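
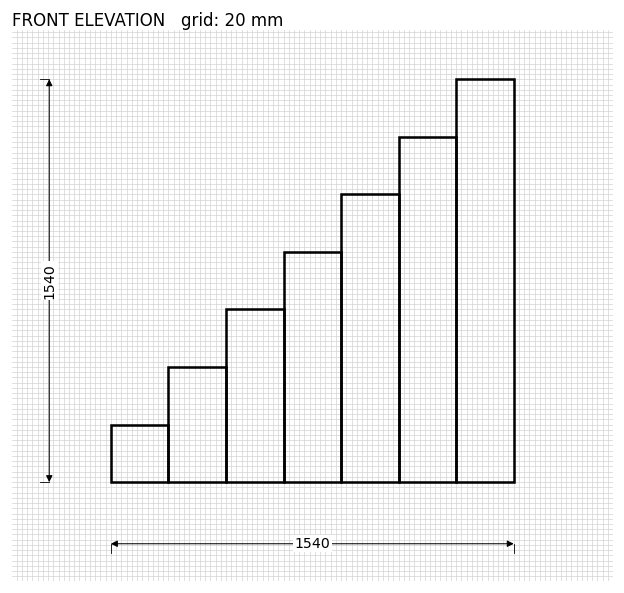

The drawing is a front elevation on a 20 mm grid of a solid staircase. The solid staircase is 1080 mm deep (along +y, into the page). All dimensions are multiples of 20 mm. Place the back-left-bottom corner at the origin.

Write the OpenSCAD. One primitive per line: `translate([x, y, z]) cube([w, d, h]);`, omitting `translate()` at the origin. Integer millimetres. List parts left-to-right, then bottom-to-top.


cube([220, 1080, 220]);
translate([220, 0, 0]) cube([220, 1080, 440]);
translate([440, 0, 0]) cube([220, 1080, 660]);
translate([660, 0, 0]) cube([220, 1080, 880]);
translate([880, 0, 0]) cube([220, 1080, 1100]);
translate([1100, 0, 0]) cube([220, 1080, 1320]);
translate([1320, 0, 0]) cube([220, 1080, 1540]);


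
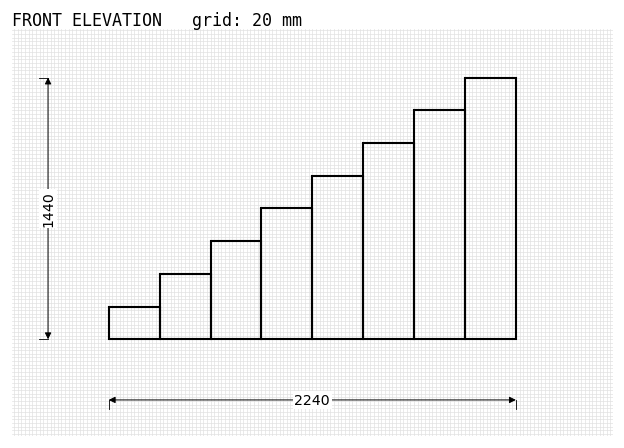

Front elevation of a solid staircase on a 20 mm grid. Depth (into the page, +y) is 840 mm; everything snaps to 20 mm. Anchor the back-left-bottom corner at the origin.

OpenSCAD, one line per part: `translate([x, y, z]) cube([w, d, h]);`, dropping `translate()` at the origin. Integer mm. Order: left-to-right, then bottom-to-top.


cube([280, 840, 180]);
translate([280, 0, 0]) cube([280, 840, 360]);
translate([560, 0, 0]) cube([280, 840, 540]);
translate([840, 0, 0]) cube([280, 840, 720]);
translate([1120, 0, 0]) cube([280, 840, 900]);
translate([1400, 0, 0]) cube([280, 840, 1080]);
translate([1680, 0, 0]) cube([280, 840, 1260]);
translate([1960, 0, 0]) cube([280, 840, 1440]);


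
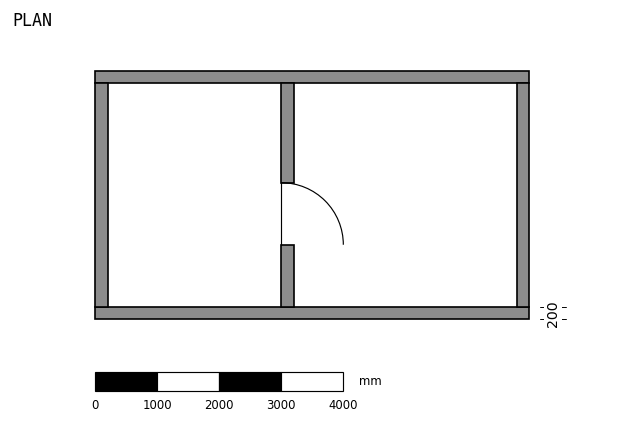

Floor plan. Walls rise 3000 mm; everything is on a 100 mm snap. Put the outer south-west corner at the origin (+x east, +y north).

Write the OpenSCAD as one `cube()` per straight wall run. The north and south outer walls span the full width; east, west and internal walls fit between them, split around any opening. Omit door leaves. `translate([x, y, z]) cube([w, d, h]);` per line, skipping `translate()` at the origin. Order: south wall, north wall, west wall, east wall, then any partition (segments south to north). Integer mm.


cube([7000, 200, 3000]);
translate([0, 3800, 0]) cube([7000, 200, 3000]);
translate([0, 200, 0]) cube([200, 3600, 3000]);
translate([6800, 200, 0]) cube([200, 3600, 3000]);
translate([3000, 200, 0]) cube([200, 1000, 3000]);
translate([3000, 2200, 0]) cube([200, 1600, 3000]);


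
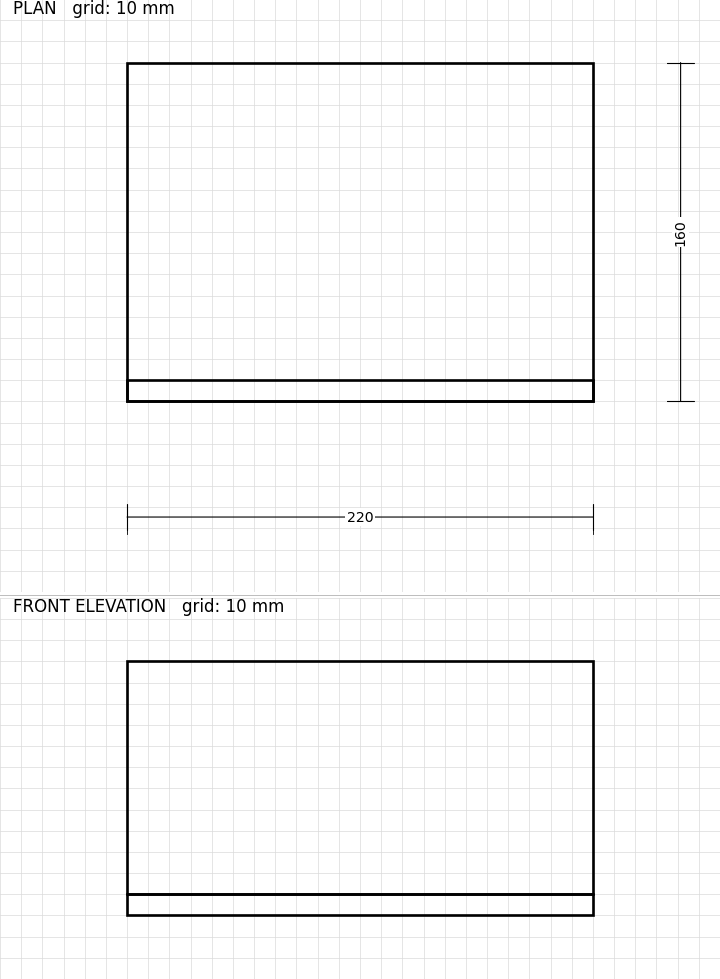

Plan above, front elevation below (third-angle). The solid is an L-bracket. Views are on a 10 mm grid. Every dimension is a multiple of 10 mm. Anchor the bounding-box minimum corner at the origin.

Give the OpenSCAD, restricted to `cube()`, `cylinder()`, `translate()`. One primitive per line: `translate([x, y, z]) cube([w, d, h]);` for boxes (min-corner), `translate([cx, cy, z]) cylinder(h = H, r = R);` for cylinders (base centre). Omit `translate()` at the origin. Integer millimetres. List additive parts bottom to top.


cube([220, 160, 10]);
translate([0, 0, 10]) cube([220, 10, 110]);


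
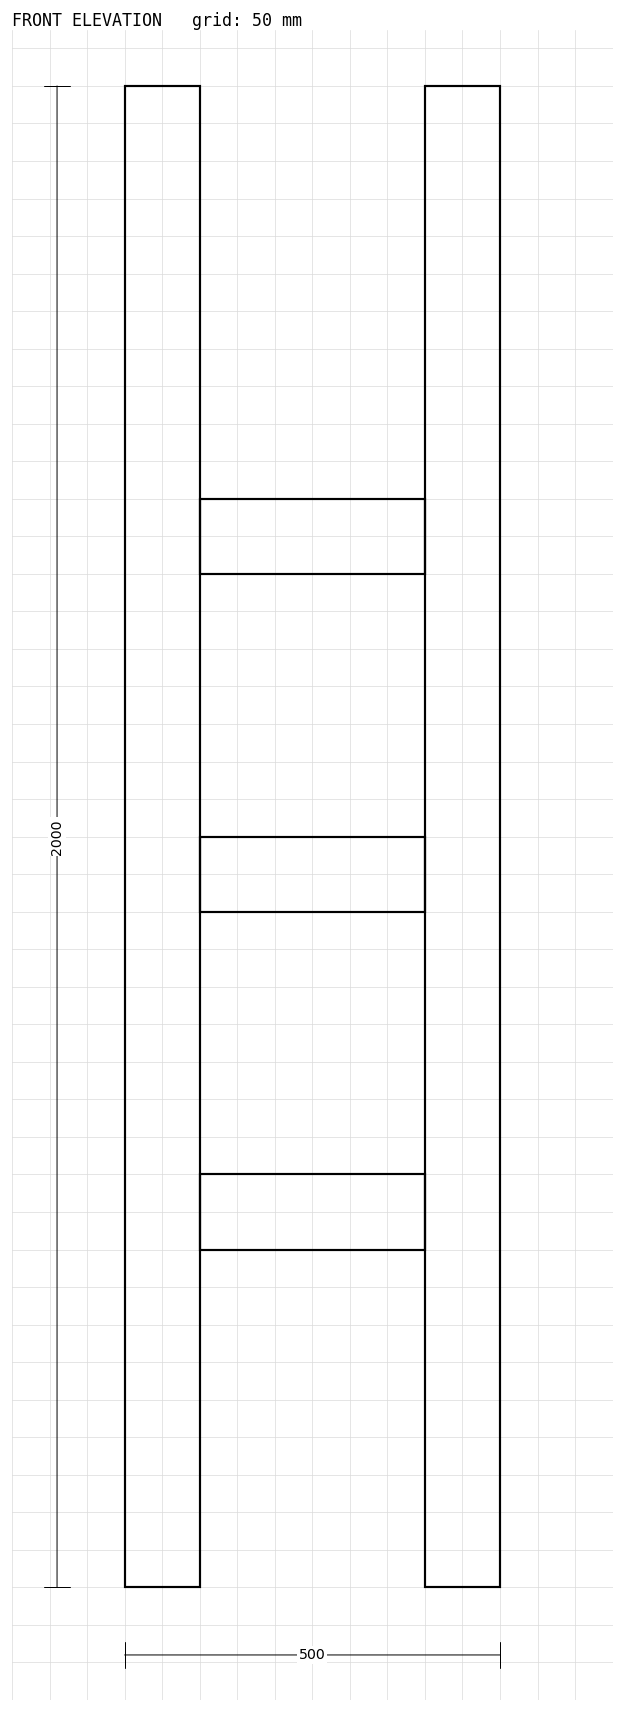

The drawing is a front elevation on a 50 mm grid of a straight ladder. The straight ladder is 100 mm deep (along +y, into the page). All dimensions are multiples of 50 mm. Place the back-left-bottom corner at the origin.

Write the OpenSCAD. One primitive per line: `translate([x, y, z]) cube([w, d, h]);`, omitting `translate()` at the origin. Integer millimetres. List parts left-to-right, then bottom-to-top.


cube([100, 100, 2000]);
translate([100, 0, 450]) cube([300, 100, 100]);
translate([100, 0, 900]) cube([300, 100, 100]);
translate([100, 0, 1350]) cube([300, 100, 100]);
translate([400, 0, 0]) cube([100, 100, 2000]);


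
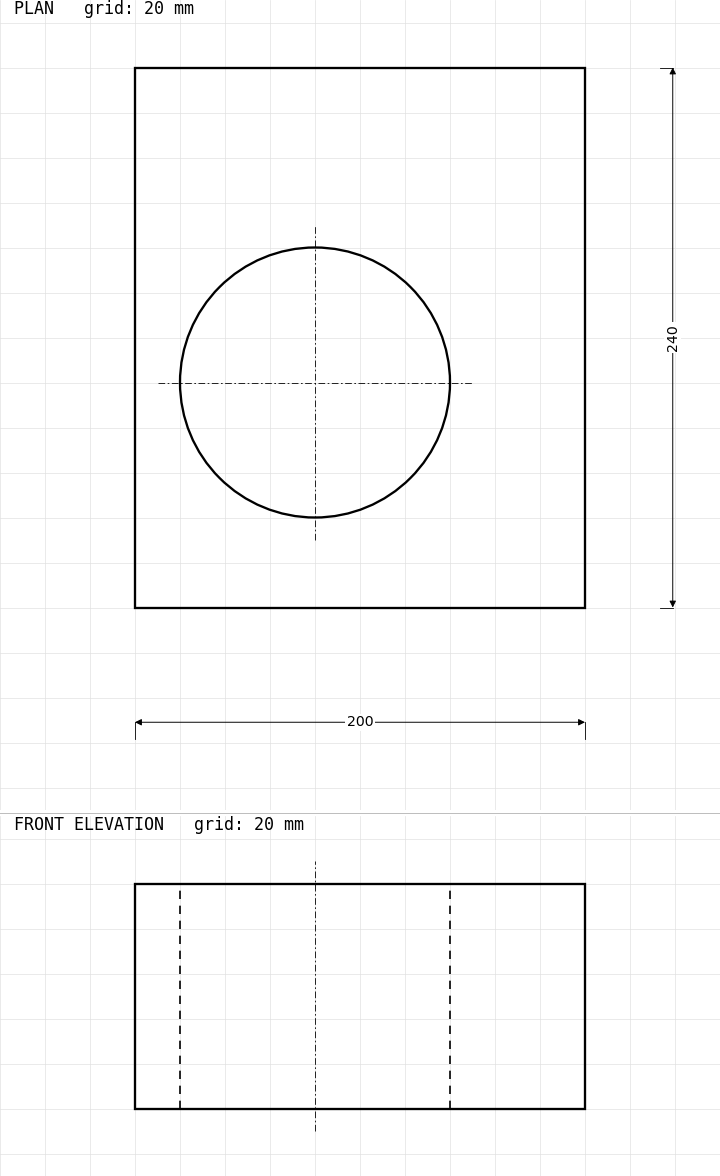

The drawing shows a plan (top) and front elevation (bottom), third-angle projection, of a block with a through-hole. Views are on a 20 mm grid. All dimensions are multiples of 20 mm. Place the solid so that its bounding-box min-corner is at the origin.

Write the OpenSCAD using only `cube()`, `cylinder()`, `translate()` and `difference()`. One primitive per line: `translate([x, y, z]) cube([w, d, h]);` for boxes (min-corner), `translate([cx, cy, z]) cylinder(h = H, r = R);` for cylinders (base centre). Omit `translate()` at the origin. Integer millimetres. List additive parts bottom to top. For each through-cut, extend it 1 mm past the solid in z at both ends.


difference() {
  cube([200, 240, 100]);
  translate([80, 100, -1]) cylinder(h = 102, r = 60);
}


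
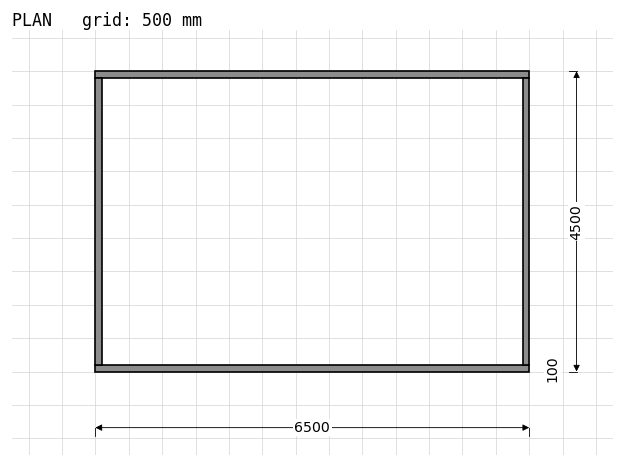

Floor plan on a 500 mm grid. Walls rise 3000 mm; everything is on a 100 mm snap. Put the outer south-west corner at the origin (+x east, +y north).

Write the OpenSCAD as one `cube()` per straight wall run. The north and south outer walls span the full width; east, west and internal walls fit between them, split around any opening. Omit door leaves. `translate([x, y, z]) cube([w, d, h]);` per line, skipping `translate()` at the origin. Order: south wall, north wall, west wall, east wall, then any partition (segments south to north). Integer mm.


cube([6500, 100, 3000]);
translate([0, 4400, 0]) cube([6500, 100, 3000]);
translate([0, 100, 0]) cube([100, 4300, 3000]);
translate([6400, 100, 0]) cube([100, 4300, 3000]);


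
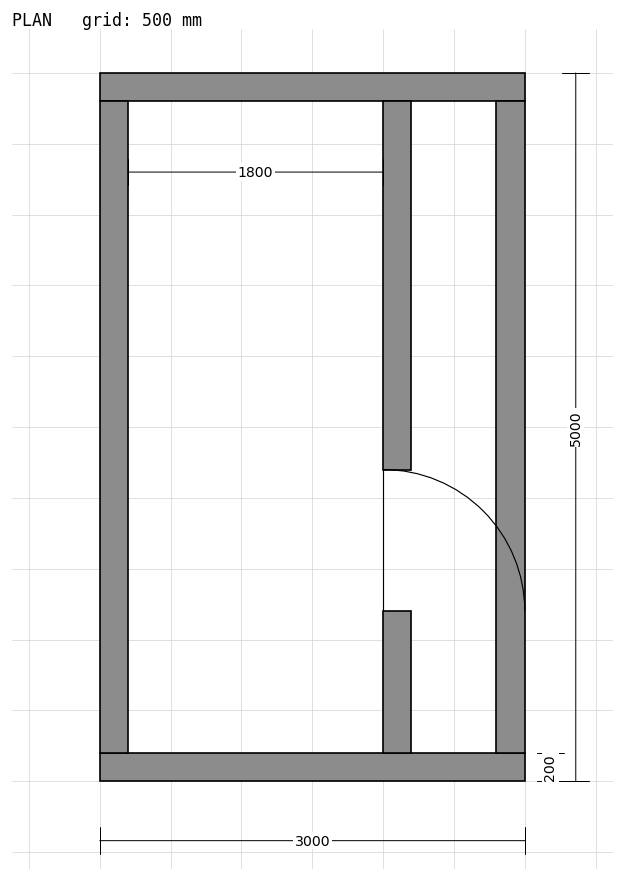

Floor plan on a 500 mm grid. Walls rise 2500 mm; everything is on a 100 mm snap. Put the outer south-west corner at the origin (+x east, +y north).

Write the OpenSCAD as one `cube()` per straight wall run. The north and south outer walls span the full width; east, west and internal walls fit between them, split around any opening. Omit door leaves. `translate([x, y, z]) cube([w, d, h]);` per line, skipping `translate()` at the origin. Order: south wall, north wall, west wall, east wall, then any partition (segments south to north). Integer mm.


cube([3000, 200, 2500]);
translate([0, 4800, 0]) cube([3000, 200, 2500]);
translate([0, 200, 0]) cube([200, 4600, 2500]);
translate([2800, 200, 0]) cube([200, 4600, 2500]);
translate([2000, 200, 0]) cube([200, 1000, 2500]);
translate([2000, 2200, 0]) cube([200, 2600, 2500]);


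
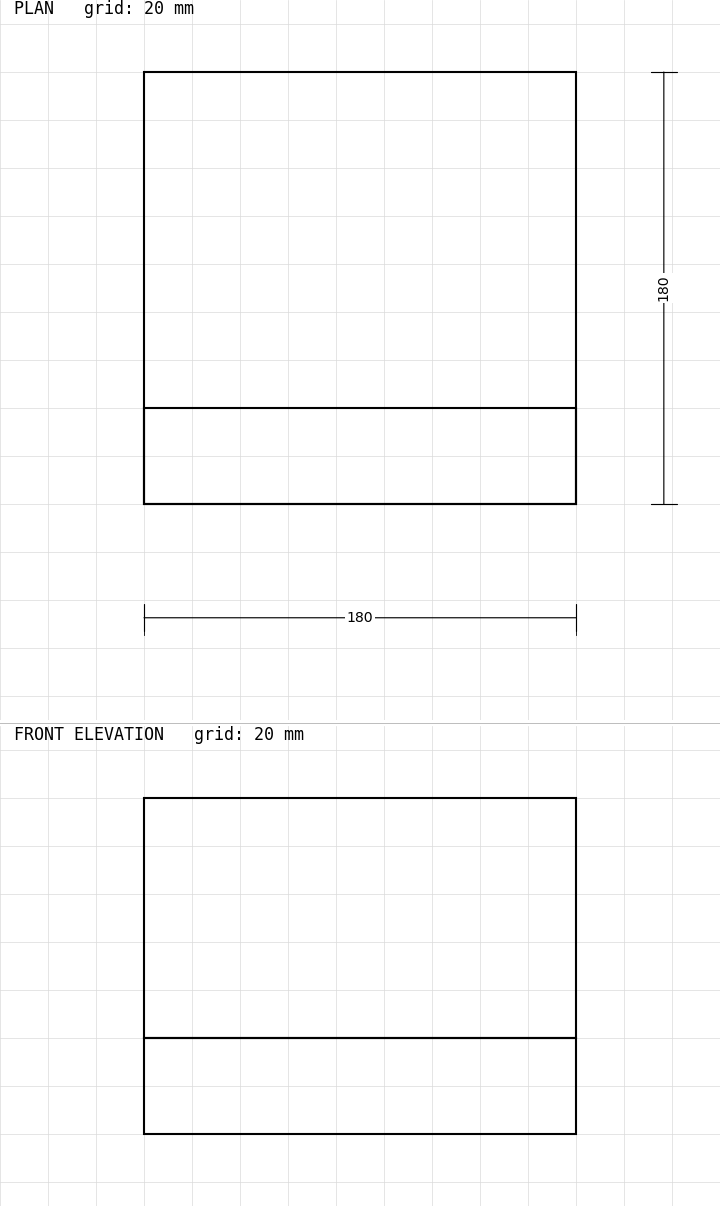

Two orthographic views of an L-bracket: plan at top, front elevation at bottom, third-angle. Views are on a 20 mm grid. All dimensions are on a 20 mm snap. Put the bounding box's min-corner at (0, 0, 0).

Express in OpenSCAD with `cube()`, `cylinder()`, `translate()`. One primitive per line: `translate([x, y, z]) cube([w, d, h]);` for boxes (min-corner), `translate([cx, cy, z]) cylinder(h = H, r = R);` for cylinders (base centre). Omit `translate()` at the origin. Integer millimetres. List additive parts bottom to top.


cube([180, 180, 40]);
translate([0, 0, 40]) cube([180, 40, 100]);


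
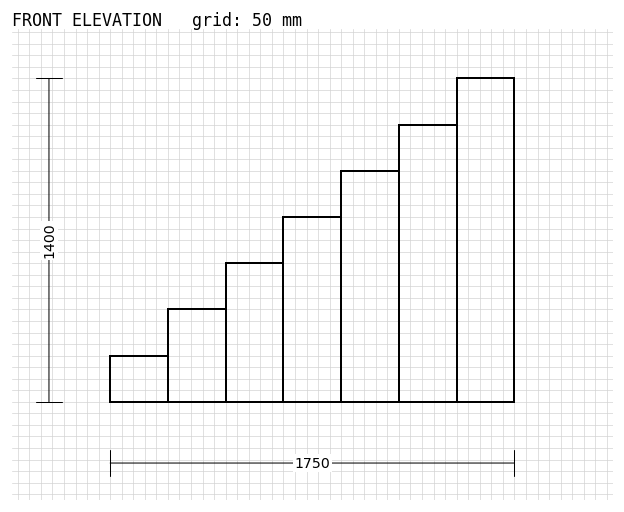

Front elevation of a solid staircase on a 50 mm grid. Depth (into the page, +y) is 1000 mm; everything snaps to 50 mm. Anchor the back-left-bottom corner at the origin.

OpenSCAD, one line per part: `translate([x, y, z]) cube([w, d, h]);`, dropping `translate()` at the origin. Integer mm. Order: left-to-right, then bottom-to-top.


cube([250, 1000, 200]);
translate([250, 0, 0]) cube([250, 1000, 400]);
translate([500, 0, 0]) cube([250, 1000, 600]);
translate([750, 0, 0]) cube([250, 1000, 800]);
translate([1000, 0, 0]) cube([250, 1000, 1000]);
translate([1250, 0, 0]) cube([250, 1000, 1200]);
translate([1500, 0, 0]) cube([250, 1000, 1400]);


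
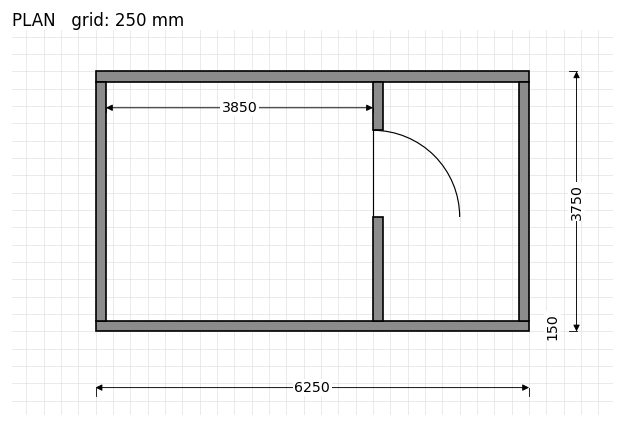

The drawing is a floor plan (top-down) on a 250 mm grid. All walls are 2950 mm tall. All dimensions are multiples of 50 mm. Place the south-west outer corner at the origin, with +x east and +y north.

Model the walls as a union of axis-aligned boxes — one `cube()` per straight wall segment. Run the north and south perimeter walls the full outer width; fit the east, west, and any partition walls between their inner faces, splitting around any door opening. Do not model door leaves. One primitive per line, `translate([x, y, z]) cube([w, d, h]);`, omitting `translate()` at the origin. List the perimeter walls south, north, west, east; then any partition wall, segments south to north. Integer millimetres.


cube([6250, 150, 2950]);
translate([0, 3600, 0]) cube([6250, 150, 2950]);
translate([0, 150, 0]) cube([150, 3450, 2950]);
translate([6100, 150, 0]) cube([150, 3450, 2950]);
translate([4000, 150, 0]) cube([150, 1500, 2950]);
translate([4000, 2900, 0]) cube([150, 700, 2950]);


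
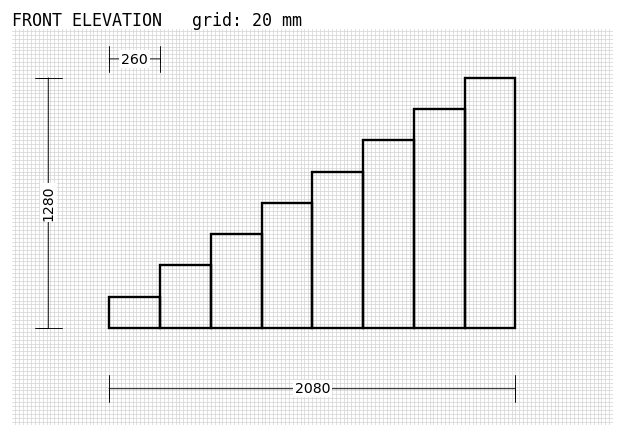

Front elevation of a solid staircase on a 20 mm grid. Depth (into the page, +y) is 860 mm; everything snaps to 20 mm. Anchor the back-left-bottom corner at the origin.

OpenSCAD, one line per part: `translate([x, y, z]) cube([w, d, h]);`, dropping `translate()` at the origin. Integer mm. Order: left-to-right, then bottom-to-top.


cube([260, 860, 160]);
translate([260, 0, 0]) cube([260, 860, 320]);
translate([520, 0, 0]) cube([260, 860, 480]);
translate([780, 0, 0]) cube([260, 860, 640]);
translate([1040, 0, 0]) cube([260, 860, 800]);
translate([1300, 0, 0]) cube([260, 860, 960]);
translate([1560, 0, 0]) cube([260, 860, 1120]);
translate([1820, 0, 0]) cube([260, 860, 1280]);


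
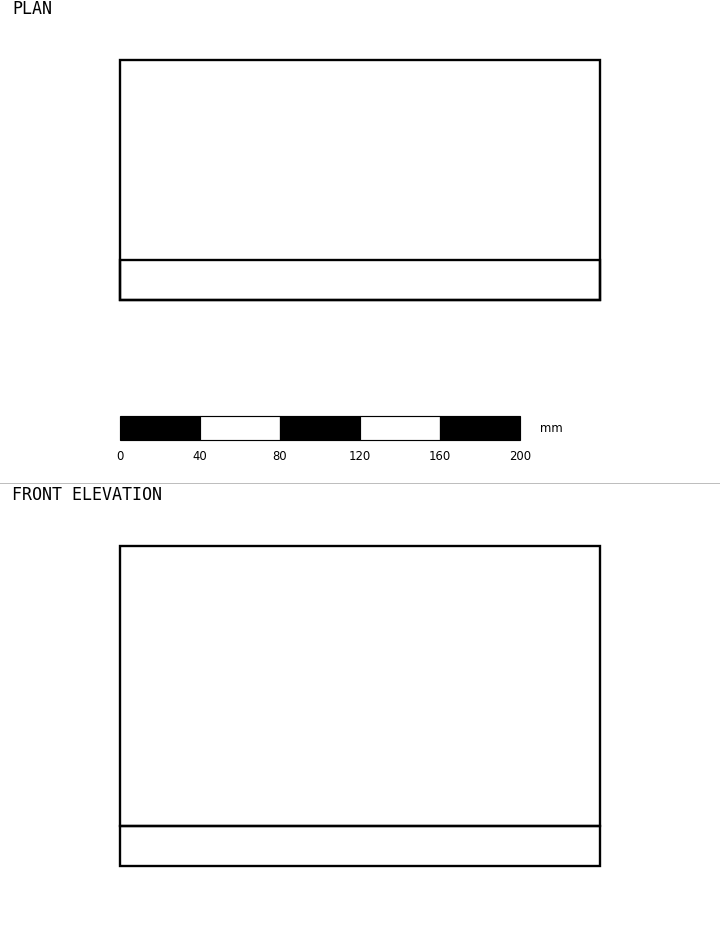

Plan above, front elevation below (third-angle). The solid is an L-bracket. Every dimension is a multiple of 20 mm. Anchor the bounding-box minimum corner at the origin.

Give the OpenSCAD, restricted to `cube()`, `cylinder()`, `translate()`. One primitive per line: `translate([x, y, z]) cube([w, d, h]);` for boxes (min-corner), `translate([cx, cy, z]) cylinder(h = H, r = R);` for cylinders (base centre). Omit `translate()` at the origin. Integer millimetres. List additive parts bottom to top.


cube([240, 120, 20]);
translate([0, 0, 20]) cube([240, 20, 140]);


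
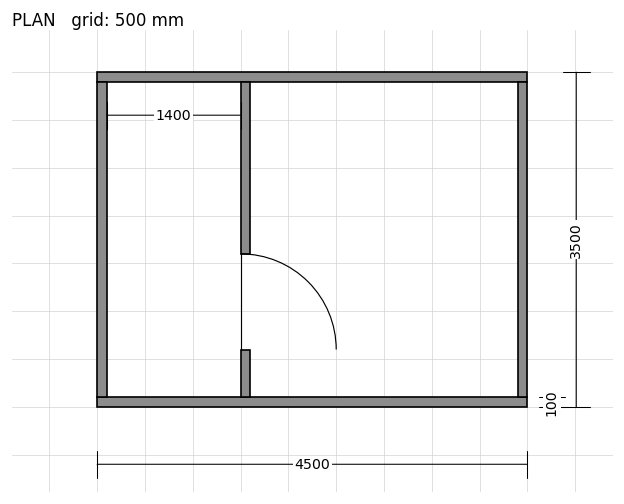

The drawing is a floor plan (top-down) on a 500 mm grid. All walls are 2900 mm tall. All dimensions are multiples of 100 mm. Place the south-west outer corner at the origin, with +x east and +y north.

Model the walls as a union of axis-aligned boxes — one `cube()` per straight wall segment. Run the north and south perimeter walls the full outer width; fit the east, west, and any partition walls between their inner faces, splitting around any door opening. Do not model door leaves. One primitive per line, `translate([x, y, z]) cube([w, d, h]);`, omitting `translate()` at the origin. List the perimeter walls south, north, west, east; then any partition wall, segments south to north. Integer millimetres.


cube([4500, 100, 2900]);
translate([0, 3400, 0]) cube([4500, 100, 2900]);
translate([0, 100, 0]) cube([100, 3300, 2900]);
translate([4400, 100, 0]) cube([100, 3300, 2900]);
translate([1500, 100, 0]) cube([100, 500, 2900]);
translate([1500, 1600, 0]) cube([100, 1800, 2900]);


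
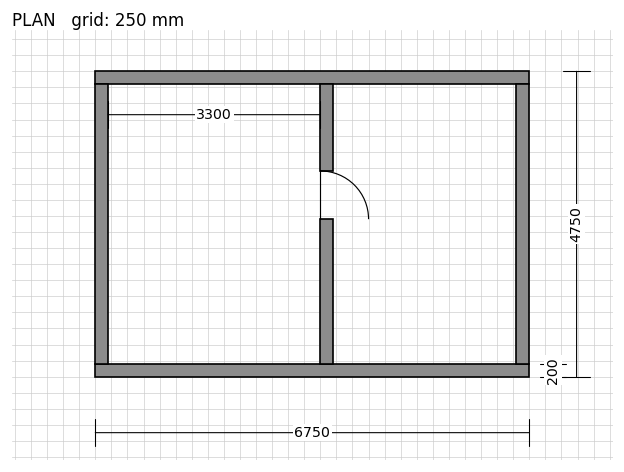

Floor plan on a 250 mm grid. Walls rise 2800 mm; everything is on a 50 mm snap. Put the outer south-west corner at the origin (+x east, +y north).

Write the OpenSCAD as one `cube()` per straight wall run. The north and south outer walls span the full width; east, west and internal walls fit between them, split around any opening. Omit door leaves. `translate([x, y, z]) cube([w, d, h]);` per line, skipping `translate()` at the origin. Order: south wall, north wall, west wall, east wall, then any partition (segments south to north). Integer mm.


cube([6750, 200, 2800]);
translate([0, 4550, 0]) cube([6750, 200, 2800]);
translate([0, 200, 0]) cube([200, 4350, 2800]);
translate([6550, 200, 0]) cube([200, 4350, 2800]);
translate([3500, 200, 0]) cube([200, 2250, 2800]);
translate([3500, 3200, 0]) cube([200, 1350, 2800]);


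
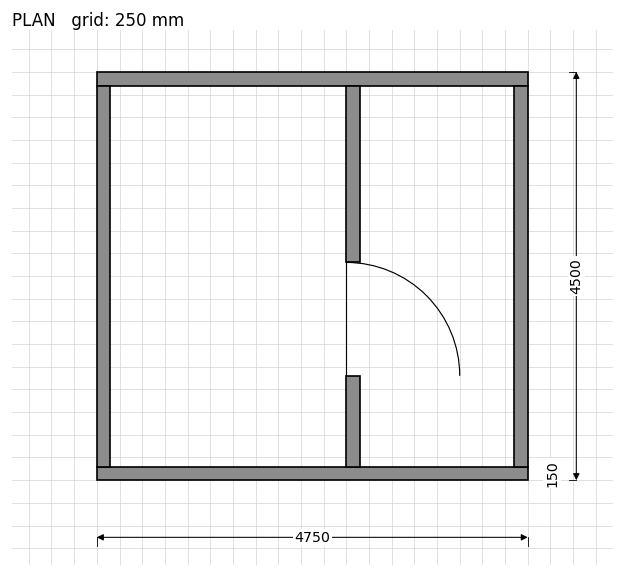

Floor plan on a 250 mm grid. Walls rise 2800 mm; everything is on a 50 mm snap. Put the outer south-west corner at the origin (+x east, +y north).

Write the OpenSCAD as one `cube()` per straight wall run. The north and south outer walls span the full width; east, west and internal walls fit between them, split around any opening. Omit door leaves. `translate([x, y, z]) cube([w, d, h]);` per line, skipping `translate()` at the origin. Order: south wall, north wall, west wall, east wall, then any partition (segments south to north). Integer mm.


cube([4750, 150, 2800]);
translate([0, 4350, 0]) cube([4750, 150, 2800]);
translate([0, 150, 0]) cube([150, 4200, 2800]);
translate([4600, 150, 0]) cube([150, 4200, 2800]);
translate([2750, 150, 0]) cube([150, 1000, 2800]);
translate([2750, 2400, 0]) cube([150, 1950, 2800]);


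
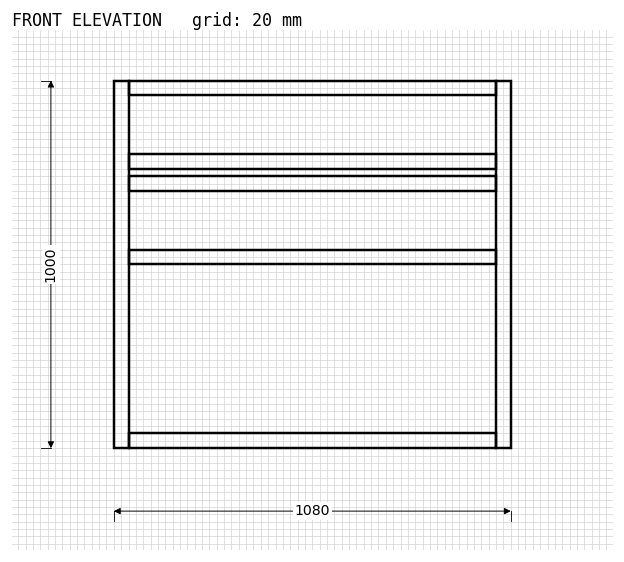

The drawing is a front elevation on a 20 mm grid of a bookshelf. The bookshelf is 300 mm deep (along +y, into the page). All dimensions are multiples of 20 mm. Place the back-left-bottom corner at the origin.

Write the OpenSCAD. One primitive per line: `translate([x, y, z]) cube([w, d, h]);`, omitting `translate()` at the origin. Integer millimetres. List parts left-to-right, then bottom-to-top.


cube([40, 300, 1000]);
translate([40, 0, 0]) cube([1000, 300, 40]);
translate([40, 0, 500]) cube([1000, 300, 40]);
translate([40, 0, 700]) cube([1000, 300, 40]);
translate([40, 0, 760]) cube([1000, 300, 40]);
translate([40, 0, 960]) cube([1000, 300, 40]);
translate([1040, 0, 0]) cube([40, 300, 1000]);


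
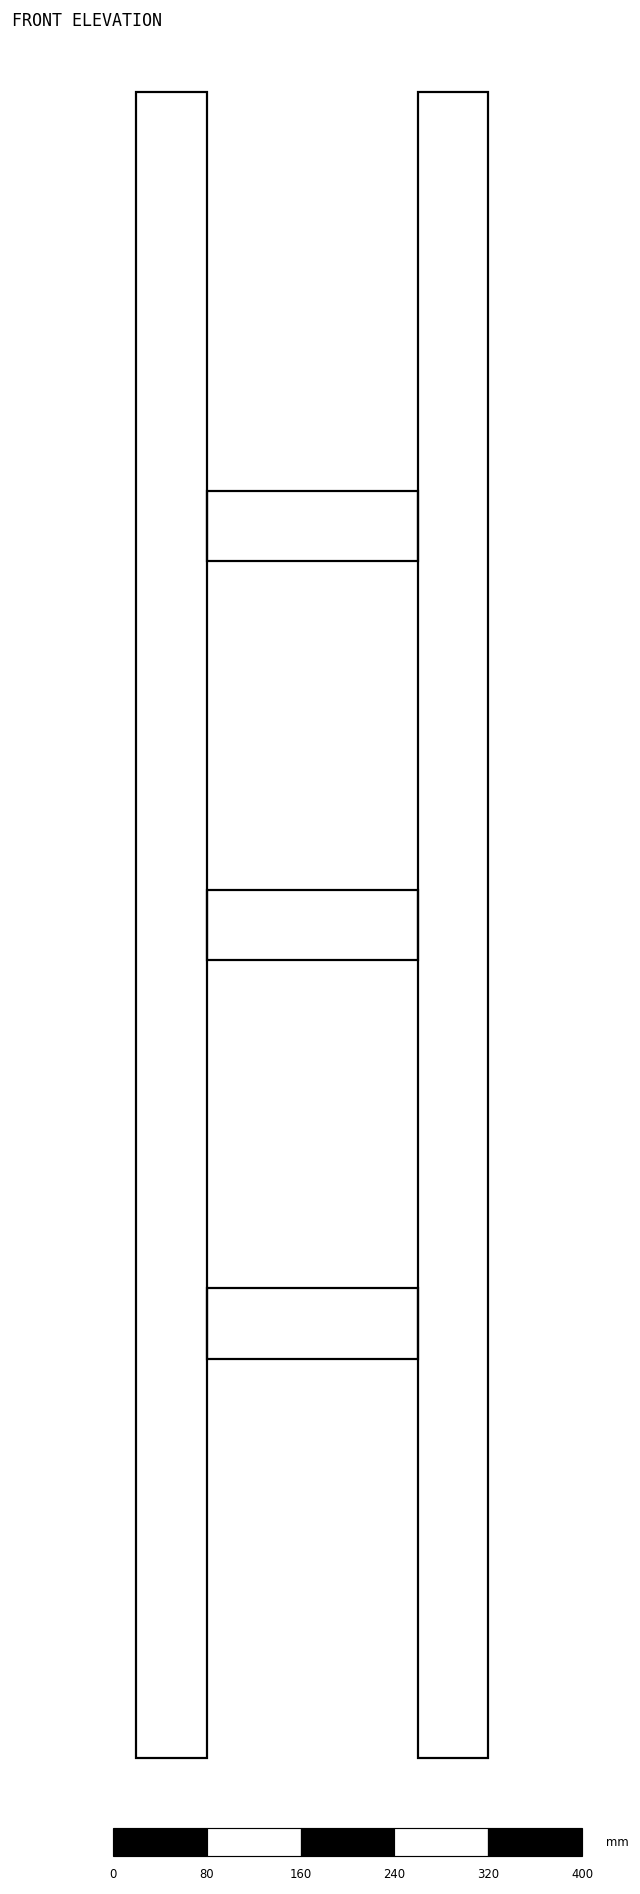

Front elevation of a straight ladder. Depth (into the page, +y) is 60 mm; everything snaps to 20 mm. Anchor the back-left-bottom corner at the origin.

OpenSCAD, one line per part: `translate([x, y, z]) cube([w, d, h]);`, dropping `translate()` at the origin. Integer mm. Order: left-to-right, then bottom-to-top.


cube([60, 60, 1420]);
translate([60, 0, 340]) cube([180, 60, 60]);
translate([60, 0, 680]) cube([180, 60, 60]);
translate([60, 0, 1020]) cube([180, 60, 60]);
translate([240, 0, 0]) cube([60, 60, 1420]);


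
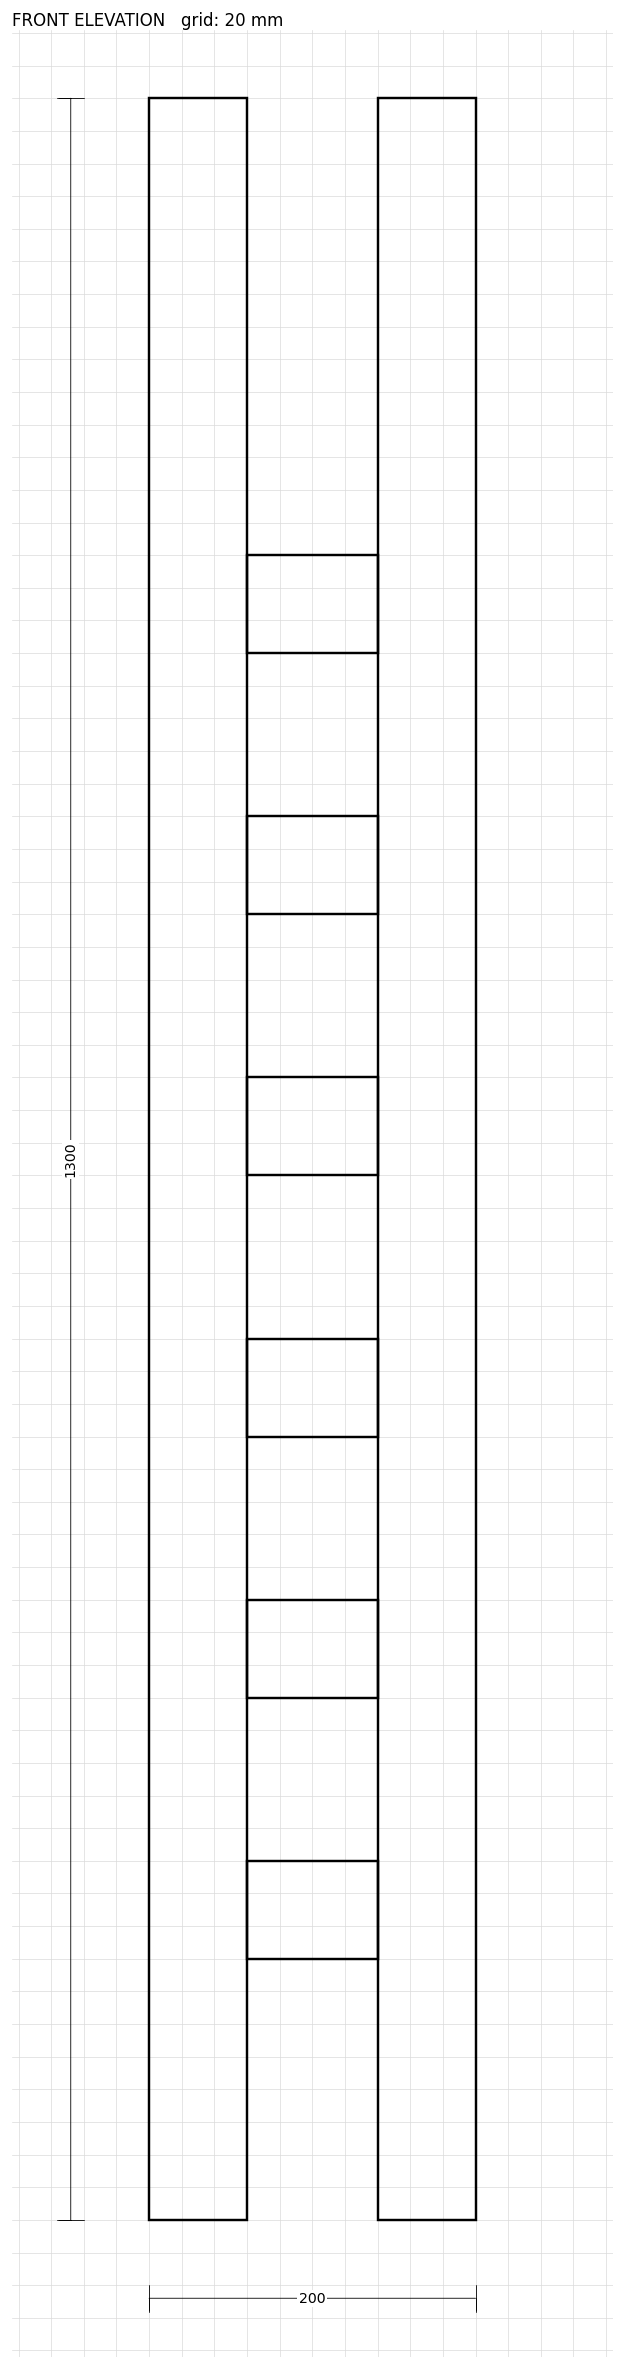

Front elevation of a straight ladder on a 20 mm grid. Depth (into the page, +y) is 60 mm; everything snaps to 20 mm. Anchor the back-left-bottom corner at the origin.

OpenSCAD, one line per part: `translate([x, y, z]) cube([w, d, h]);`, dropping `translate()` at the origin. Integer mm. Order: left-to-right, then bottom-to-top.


cube([60, 60, 1300]);
translate([60, 0, 160]) cube([80, 60, 60]);
translate([60, 0, 320]) cube([80, 60, 60]);
translate([60, 0, 480]) cube([80, 60, 60]);
translate([60, 0, 640]) cube([80, 60, 60]);
translate([60, 0, 800]) cube([80, 60, 60]);
translate([60, 0, 960]) cube([80, 60, 60]);
translate([140, 0, 0]) cube([60, 60, 1300]);


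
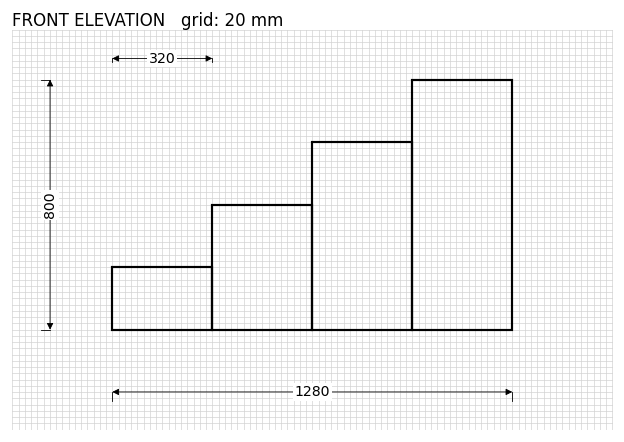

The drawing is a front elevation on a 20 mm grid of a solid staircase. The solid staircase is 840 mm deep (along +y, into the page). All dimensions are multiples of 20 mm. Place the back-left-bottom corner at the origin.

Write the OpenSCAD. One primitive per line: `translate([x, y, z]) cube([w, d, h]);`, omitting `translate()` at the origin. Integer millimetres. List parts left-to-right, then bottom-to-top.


cube([320, 840, 200]);
translate([320, 0, 0]) cube([320, 840, 400]);
translate([640, 0, 0]) cube([320, 840, 600]);
translate([960, 0, 0]) cube([320, 840, 800]);


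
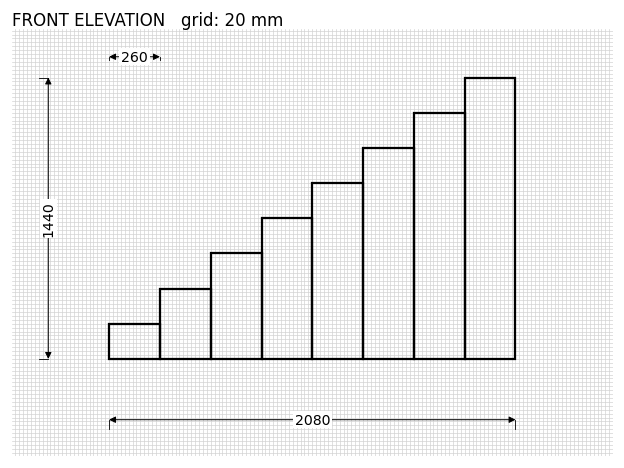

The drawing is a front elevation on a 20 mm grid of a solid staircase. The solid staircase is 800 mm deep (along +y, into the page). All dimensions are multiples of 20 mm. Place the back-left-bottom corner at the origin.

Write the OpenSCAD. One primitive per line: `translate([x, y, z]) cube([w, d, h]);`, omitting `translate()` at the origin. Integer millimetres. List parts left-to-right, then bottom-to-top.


cube([260, 800, 180]);
translate([260, 0, 0]) cube([260, 800, 360]);
translate([520, 0, 0]) cube([260, 800, 540]);
translate([780, 0, 0]) cube([260, 800, 720]);
translate([1040, 0, 0]) cube([260, 800, 900]);
translate([1300, 0, 0]) cube([260, 800, 1080]);
translate([1560, 0, 0]) cube([260, 800, 1260]);
translate([1820, 0, 0]) cube([260, 800, 1440]);


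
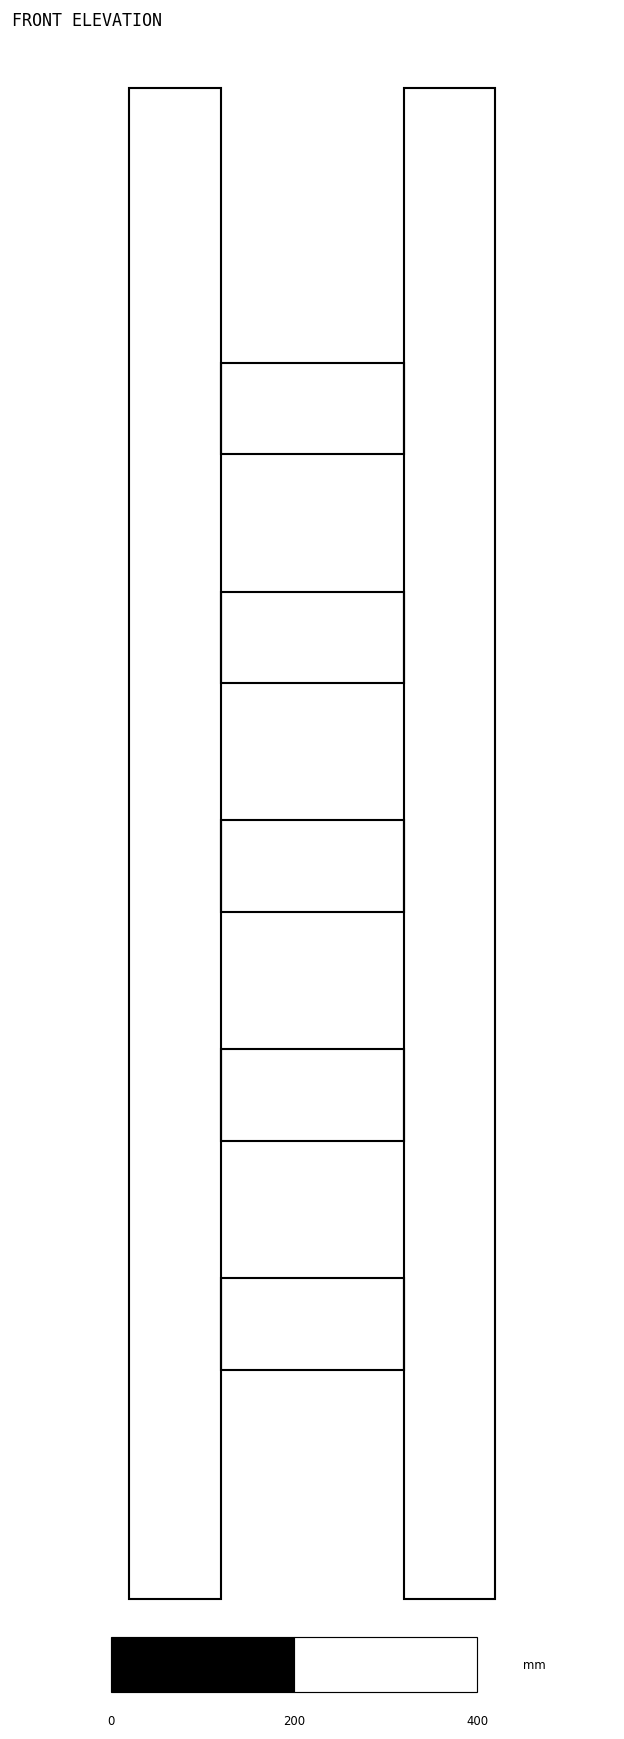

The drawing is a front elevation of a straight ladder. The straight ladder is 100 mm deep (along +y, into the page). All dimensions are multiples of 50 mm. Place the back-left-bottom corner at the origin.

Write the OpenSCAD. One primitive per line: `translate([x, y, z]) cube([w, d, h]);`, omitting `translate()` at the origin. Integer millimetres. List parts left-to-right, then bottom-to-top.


cube([100, 100, 1650]);
translate([100, 0, 250]) cube([200, 100, 100]);
translate([100, 0, 500]) cube([200, 100, 100]);
translate([100, 0, 750]) cube([200, 100, 100]);
translate([100, 0, 1000]) cube([200, 100, 100]);
translate([100, 0, 1250]) cube([200, 100, 100]);
translate([300, 0, 0]) cube([100, 100, 1650]);


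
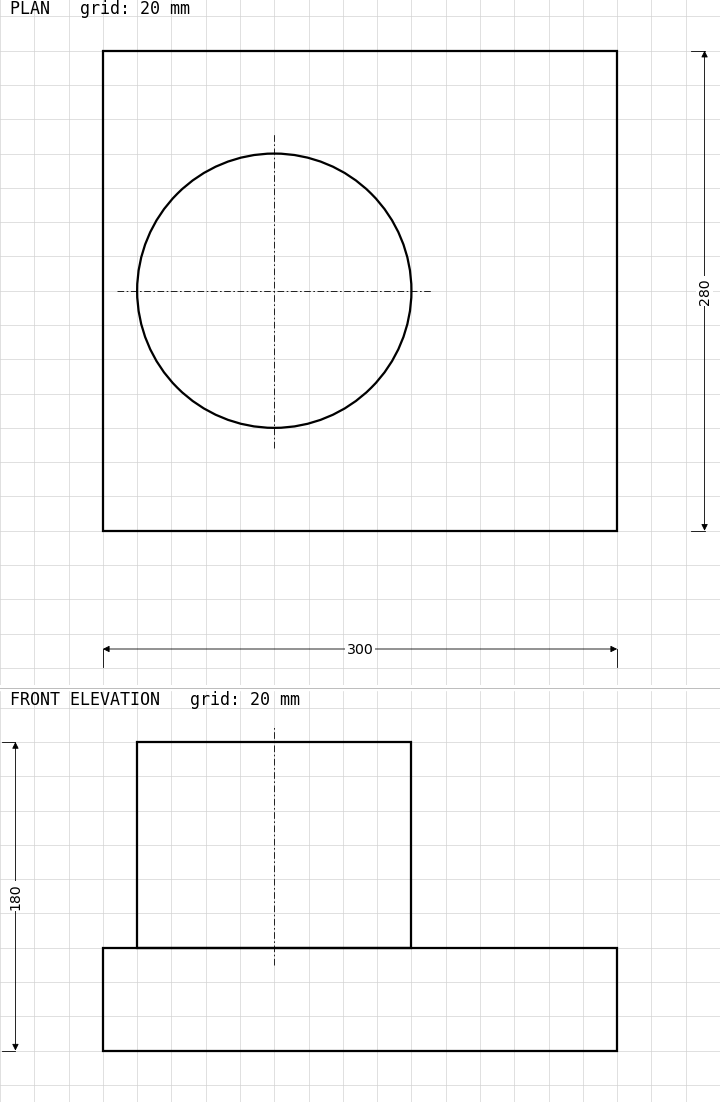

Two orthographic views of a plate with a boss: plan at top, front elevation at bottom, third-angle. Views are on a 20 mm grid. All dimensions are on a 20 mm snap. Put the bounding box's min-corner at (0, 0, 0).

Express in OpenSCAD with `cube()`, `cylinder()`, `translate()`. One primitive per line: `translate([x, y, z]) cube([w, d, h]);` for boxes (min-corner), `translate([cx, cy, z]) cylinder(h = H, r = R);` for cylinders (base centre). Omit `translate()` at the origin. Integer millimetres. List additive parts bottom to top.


cube([300, 280, 60]);
translate([100, 140, 60]) cylinder(h = 120, r = 80);


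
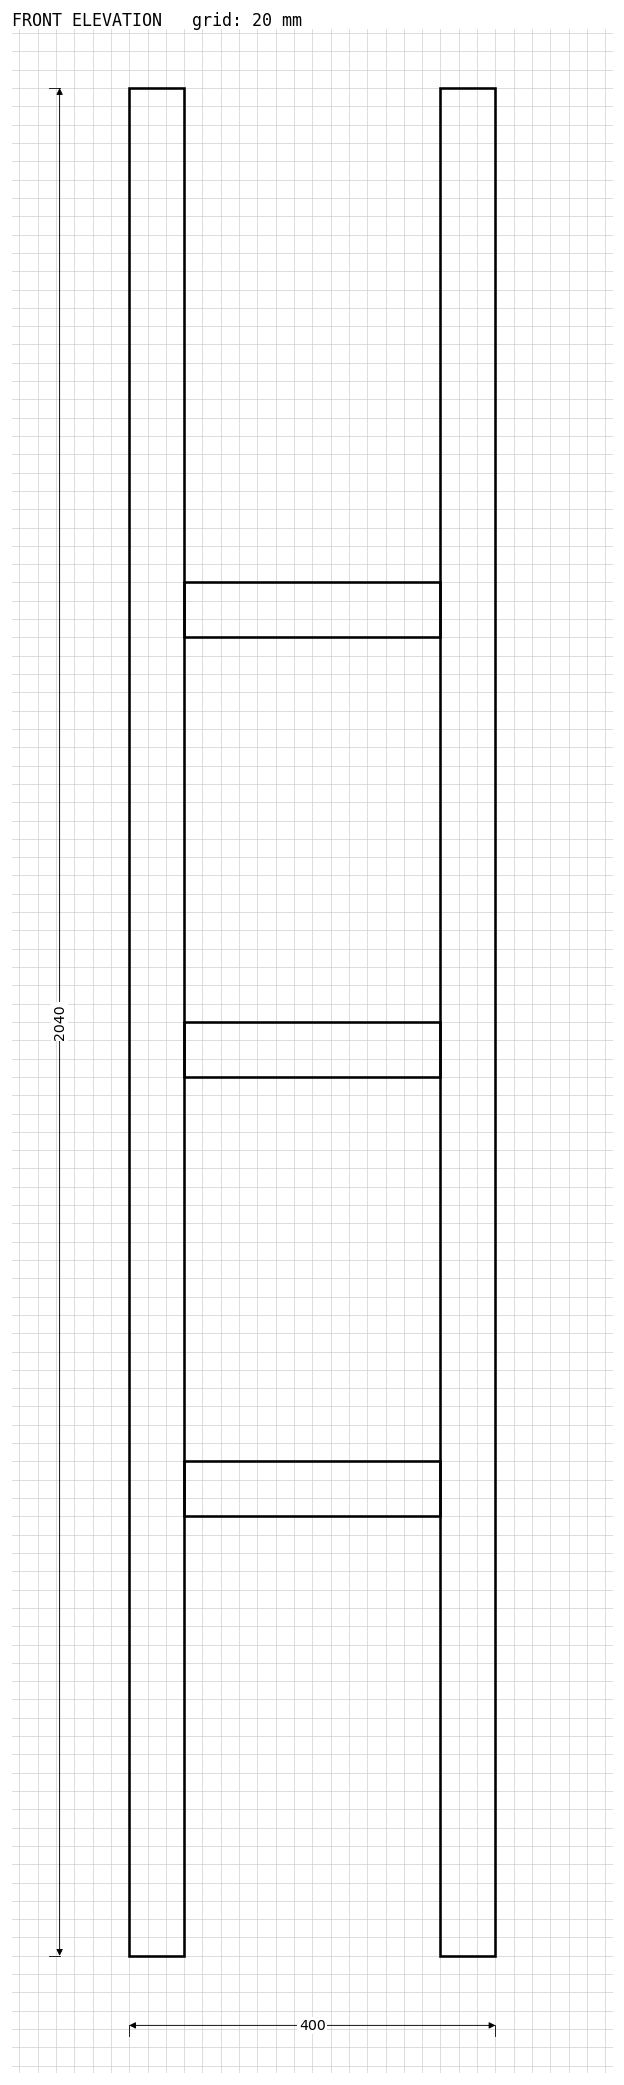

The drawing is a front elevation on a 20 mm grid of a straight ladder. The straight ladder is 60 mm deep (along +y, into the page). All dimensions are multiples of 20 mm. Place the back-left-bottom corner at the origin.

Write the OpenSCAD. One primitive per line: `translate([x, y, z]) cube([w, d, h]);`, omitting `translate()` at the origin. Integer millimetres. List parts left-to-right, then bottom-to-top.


cube([60, 60, 2040]);
translate([60, 0, 480]) cube([280, 60, 60]);
translate([60, 0, 960]) cube([280, 60, 60]);
translate([60, 0, 1440]) cube([280, 60, 60]);
translate([340, 0, 0]) cube([60, 60, 2040]);


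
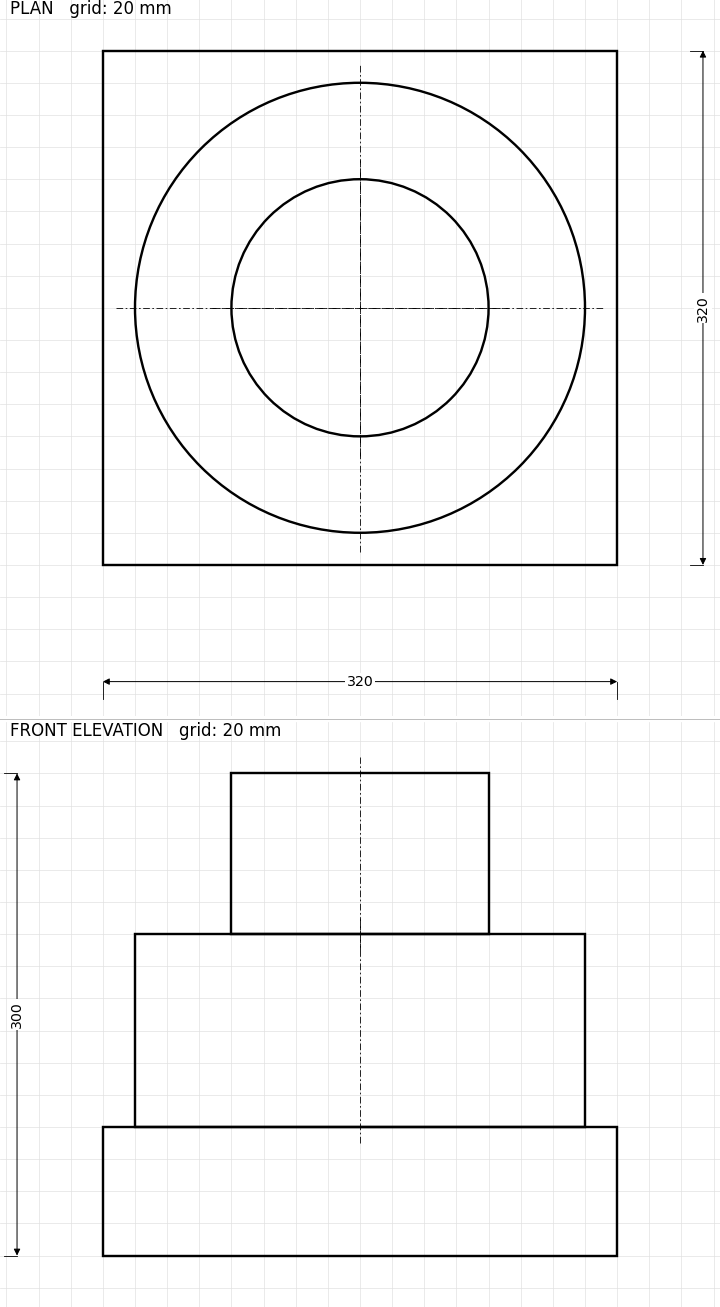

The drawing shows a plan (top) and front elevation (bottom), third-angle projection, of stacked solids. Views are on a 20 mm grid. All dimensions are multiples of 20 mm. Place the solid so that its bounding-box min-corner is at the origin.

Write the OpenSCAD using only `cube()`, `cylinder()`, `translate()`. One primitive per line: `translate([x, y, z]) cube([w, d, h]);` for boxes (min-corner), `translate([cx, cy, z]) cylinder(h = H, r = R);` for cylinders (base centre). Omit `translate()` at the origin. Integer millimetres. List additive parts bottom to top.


cube([320, 320, 80]);
translate([160, 160, 80]) cylinder(h = 120, r = 140);
translate([160, 160, 200]) cylinder(h = 100, r = 80);


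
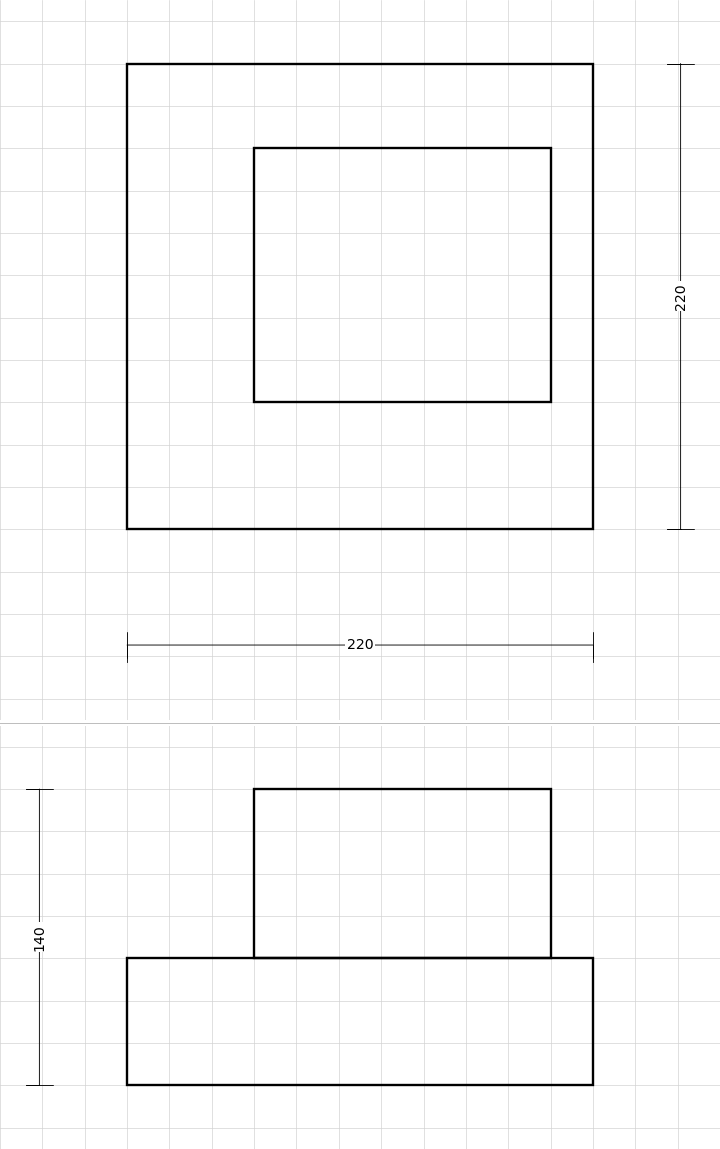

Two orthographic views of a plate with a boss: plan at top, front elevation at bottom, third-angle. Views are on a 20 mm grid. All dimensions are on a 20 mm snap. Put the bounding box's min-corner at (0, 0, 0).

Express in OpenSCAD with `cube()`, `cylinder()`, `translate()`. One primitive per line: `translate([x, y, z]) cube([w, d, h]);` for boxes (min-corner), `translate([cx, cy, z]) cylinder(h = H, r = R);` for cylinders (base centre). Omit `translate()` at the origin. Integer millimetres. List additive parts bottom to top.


cube([220, 220, 60]);
translate([60, 60, 60]) cube([140, 120, 80]);


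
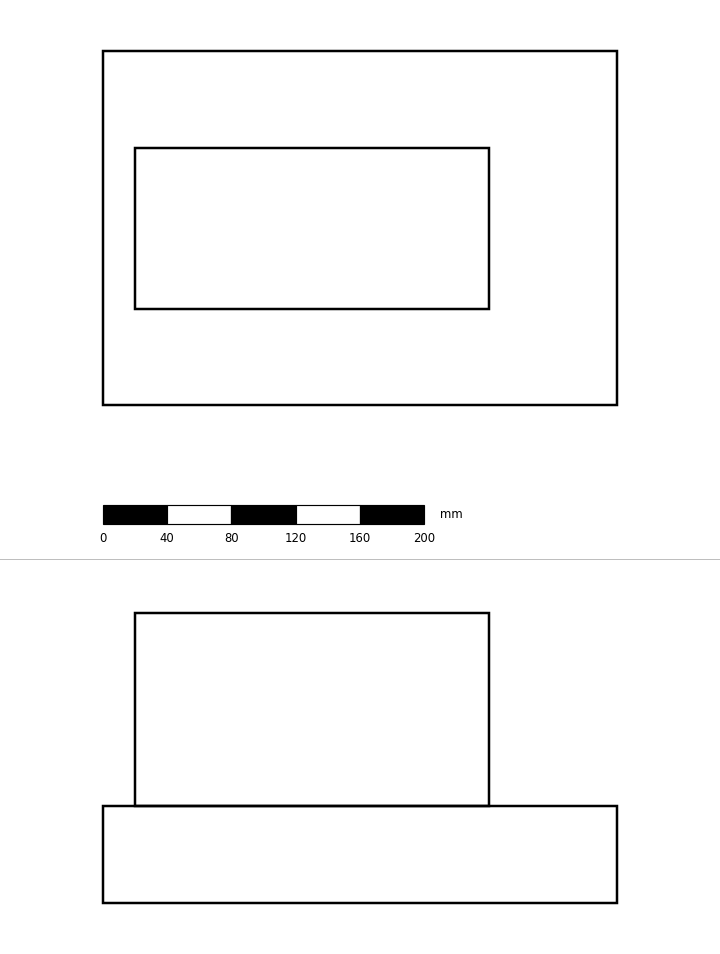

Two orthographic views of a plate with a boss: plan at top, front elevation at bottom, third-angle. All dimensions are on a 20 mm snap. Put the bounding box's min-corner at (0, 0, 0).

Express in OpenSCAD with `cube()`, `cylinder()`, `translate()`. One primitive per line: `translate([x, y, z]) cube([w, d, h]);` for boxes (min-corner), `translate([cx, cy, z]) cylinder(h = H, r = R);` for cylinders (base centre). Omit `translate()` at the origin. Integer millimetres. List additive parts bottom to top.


cube([320, 220, 60]);
translate([20, 60, 60]) cube([220, 100, 120]);


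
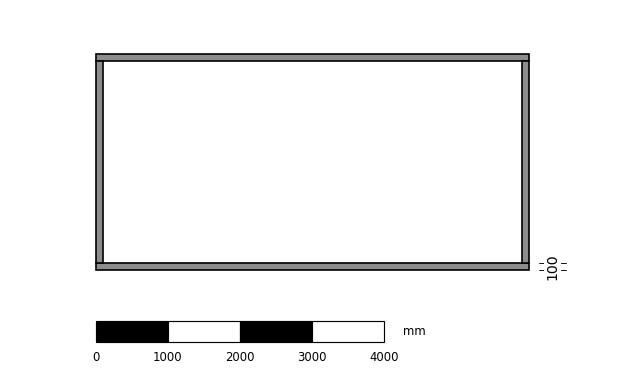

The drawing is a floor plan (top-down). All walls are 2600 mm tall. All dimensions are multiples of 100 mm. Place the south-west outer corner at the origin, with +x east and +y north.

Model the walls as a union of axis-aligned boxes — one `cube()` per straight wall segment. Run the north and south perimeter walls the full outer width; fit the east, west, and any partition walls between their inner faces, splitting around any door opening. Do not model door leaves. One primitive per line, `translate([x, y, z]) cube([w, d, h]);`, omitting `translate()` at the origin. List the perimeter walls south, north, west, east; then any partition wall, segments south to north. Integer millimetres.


cube([6000, 100, 2600]);
translate([0, 2900, 0]) cube([6000, 100, 2600]);
translate([0, 100, 0]) cube([100, 2800, 2600]);
translate([5900, 100, 0]) cube([100, 2800, 2600]);


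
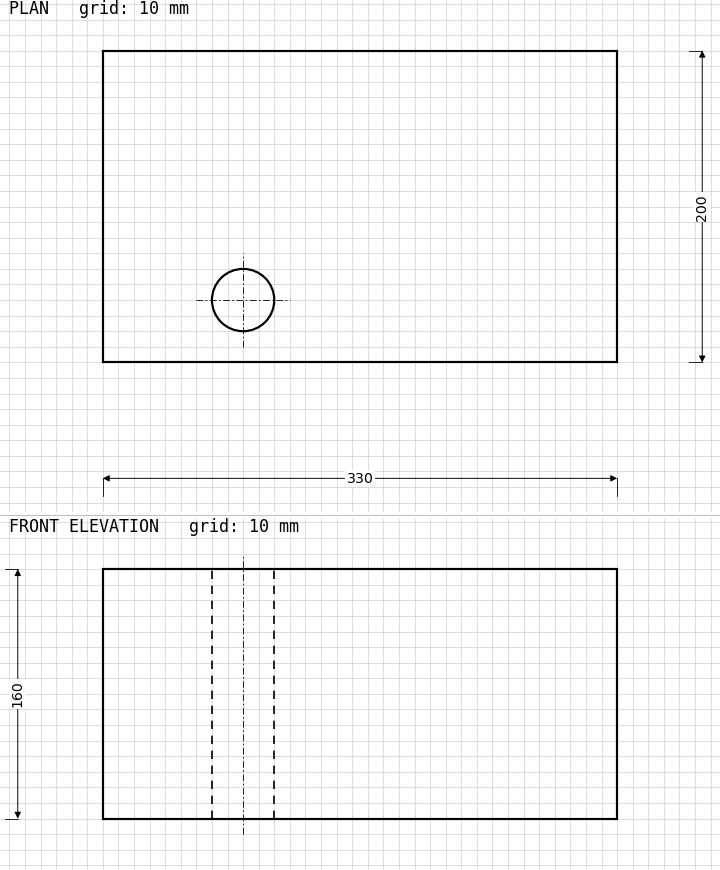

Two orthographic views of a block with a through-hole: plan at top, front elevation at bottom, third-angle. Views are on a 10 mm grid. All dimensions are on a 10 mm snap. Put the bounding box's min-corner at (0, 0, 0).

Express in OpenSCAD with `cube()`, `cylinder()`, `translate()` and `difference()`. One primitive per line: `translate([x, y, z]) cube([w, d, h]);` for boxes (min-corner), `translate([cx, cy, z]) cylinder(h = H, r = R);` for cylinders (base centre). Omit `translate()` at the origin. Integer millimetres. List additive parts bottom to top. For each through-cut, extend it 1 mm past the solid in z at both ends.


difference() {
  cube([330, 200, 160]);
  translate([90, 40, -1]) cylinder(h = 162, r = 20);
}


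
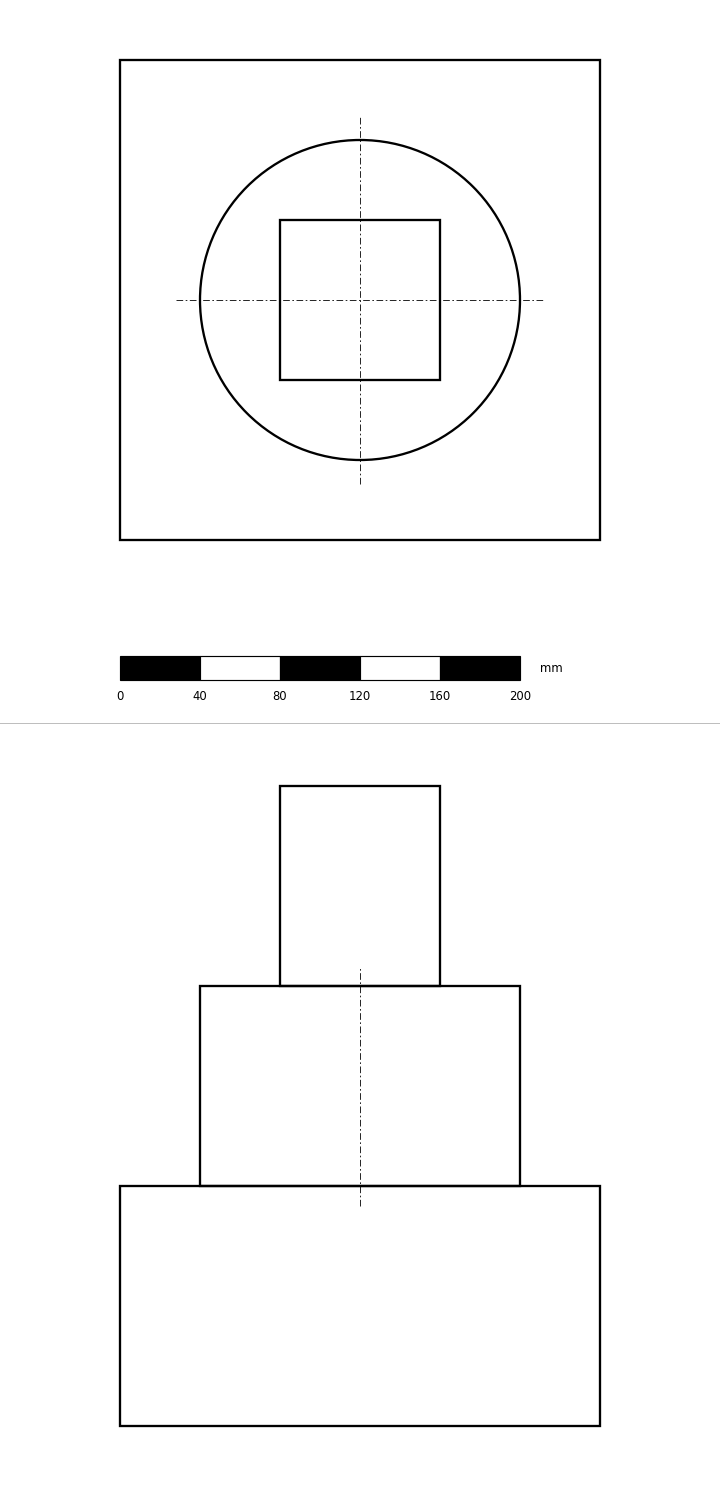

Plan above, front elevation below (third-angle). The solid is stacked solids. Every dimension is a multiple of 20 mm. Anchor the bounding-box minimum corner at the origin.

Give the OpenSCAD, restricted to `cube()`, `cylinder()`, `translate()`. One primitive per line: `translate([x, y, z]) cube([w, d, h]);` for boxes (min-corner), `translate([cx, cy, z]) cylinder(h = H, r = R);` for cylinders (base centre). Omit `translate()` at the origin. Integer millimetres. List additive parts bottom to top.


cube([240, 240, 120]);
translate([120, 120, 120]) cylinder(h = 100, r = 80);
translate([80, 80, 220]) cube([80, 80, 100]);


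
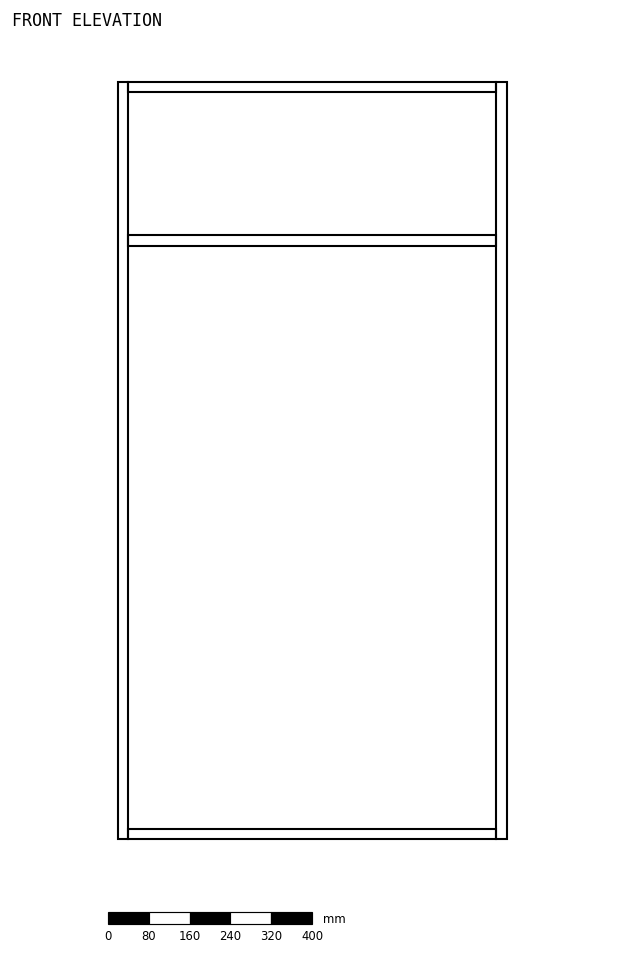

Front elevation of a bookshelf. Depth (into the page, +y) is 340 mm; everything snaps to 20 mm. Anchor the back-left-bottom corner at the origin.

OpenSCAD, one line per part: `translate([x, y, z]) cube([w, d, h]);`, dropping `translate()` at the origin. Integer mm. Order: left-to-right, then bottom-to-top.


cube([20, 340, 1480]);
translate([20, 0, 0]) cube([720, 340, 20]);
translate([20, 0, 1160]) cube([720, 340, 20]);
translate([20, 0, 1460]) cube([720, 340, 20]);
translate([740, 0, 0]) cube([20, 340, 1480]);


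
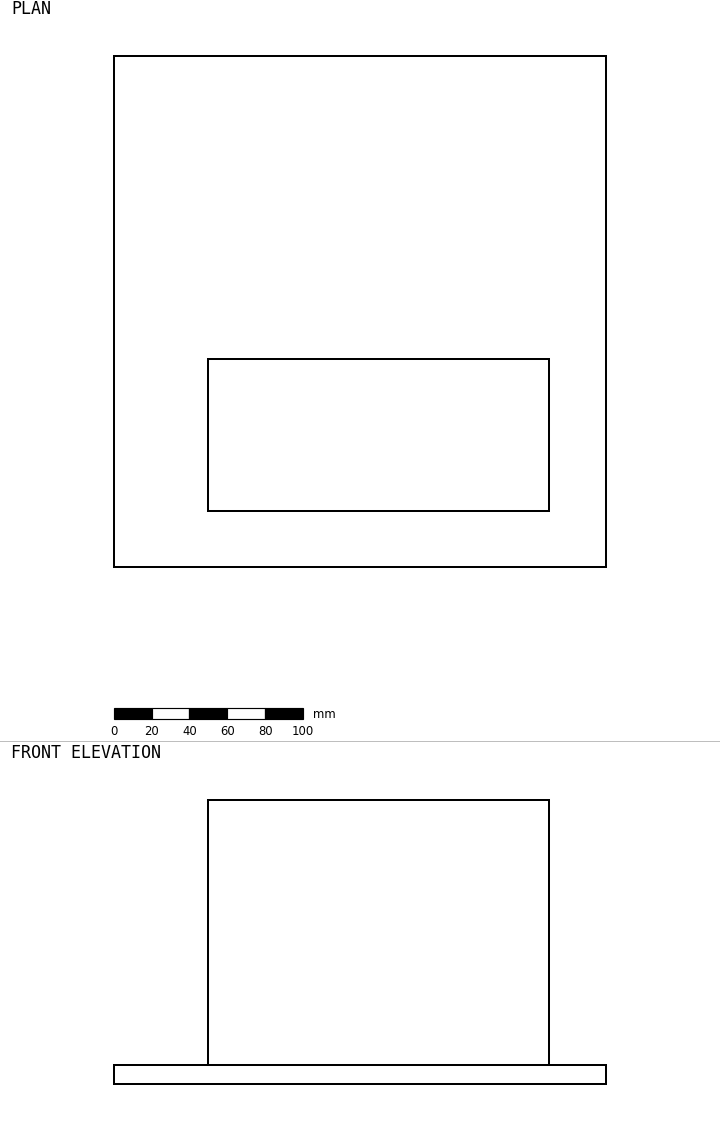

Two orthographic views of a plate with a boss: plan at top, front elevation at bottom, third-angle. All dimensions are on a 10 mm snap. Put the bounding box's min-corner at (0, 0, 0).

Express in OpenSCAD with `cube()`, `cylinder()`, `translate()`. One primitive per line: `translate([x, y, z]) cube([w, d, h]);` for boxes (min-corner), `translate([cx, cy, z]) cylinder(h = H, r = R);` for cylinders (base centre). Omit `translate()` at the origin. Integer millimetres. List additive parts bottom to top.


cube([260, 270, 10]);
translate([50, 30, 10]) cube([180, 80, 140]);


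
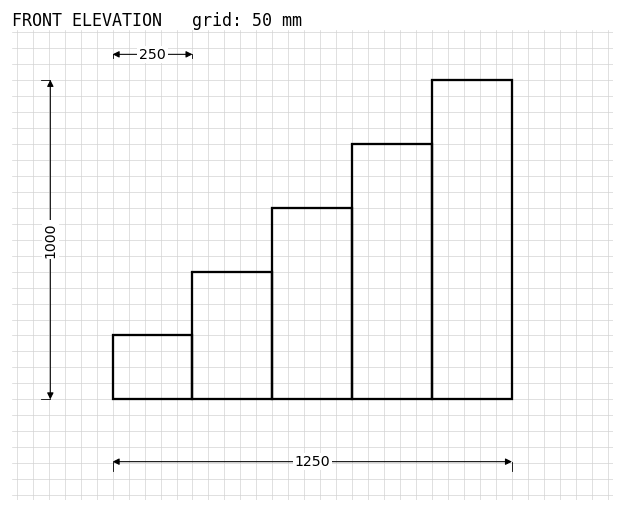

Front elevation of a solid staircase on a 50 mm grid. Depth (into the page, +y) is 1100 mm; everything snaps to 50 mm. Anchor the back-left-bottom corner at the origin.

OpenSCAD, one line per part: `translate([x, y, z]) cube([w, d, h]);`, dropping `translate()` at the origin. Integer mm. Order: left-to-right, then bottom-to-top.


cube([250, 1100, 200]);
translate([250, 0, 0]) cube([250, 1100, 400]);
translate([500, 0, 0]) cube([250, 1100, 600]);
translate([750, 0, 0]) cube([250, 1100, 800]);
translate([1000, 0, 0]) cube([250, 1100, 1000]);


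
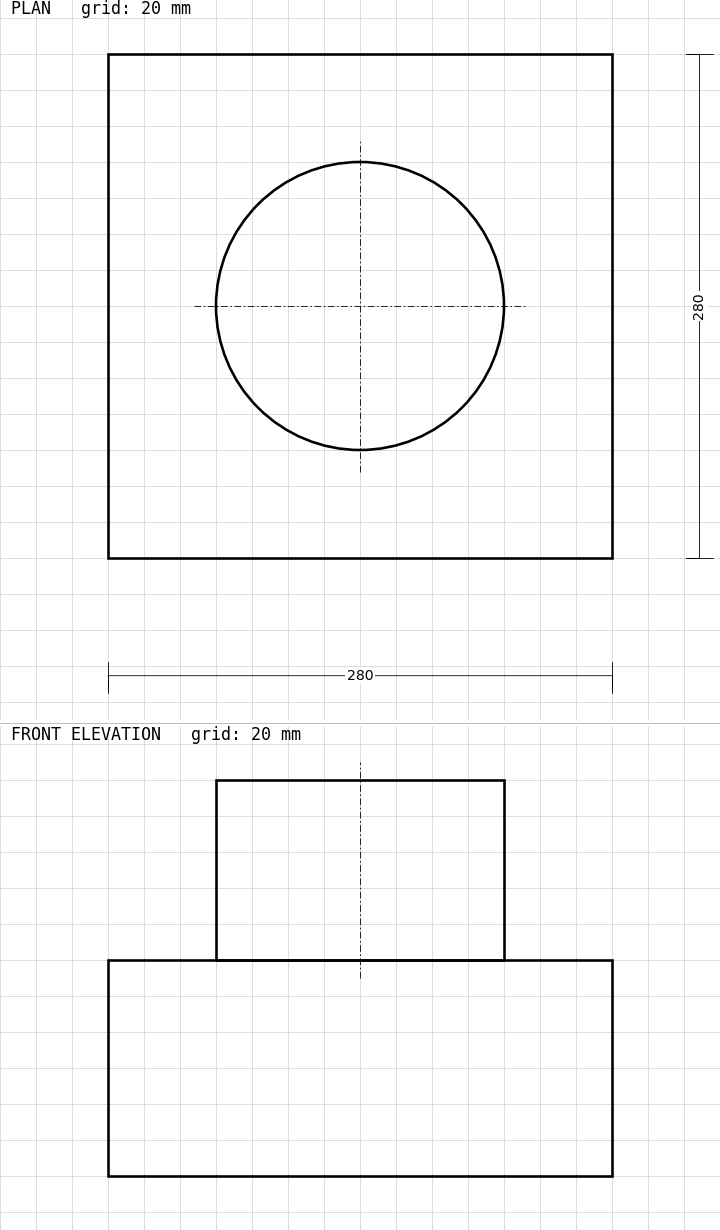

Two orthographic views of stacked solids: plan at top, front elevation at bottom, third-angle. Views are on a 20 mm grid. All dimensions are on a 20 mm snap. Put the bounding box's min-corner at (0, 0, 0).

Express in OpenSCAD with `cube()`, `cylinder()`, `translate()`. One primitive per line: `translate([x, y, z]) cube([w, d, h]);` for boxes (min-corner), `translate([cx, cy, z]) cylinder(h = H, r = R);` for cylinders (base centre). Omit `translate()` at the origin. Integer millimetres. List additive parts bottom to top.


cube([280, 280, 120]);
translate([140, 140, 120]) cylinder(h = 100, r = 80);


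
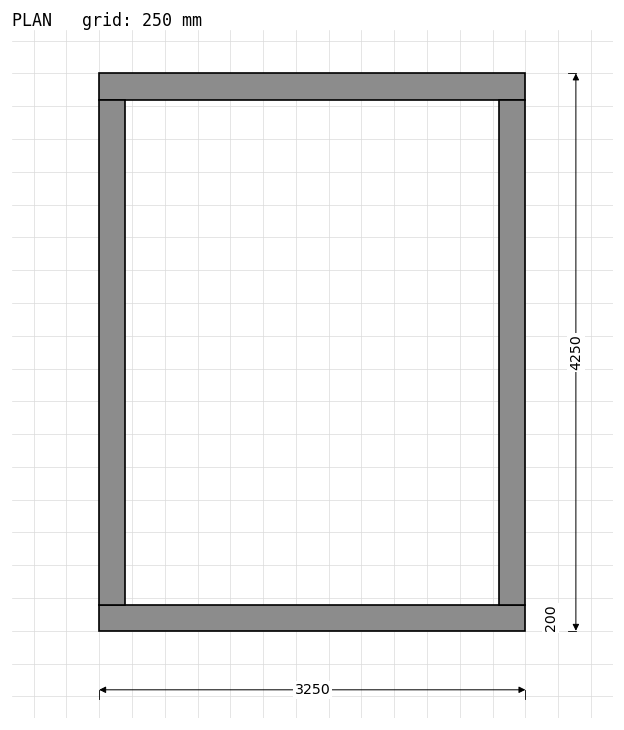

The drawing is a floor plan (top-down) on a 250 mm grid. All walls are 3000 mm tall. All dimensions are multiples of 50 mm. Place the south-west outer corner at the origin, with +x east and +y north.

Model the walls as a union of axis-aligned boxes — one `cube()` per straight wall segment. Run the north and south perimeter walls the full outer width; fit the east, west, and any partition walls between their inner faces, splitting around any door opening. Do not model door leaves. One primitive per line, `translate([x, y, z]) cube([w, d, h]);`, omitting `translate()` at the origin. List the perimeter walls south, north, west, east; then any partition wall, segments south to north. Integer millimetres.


cube([3250, 200, 3000]);
translate([0, 4050, 0]) cube([3250, 200, 3000]);
translate([0, 200, 0]) cube([200, 3850, 3000]);
translate([3050, 200, 0]) cube([200, 3850, 3000]);
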